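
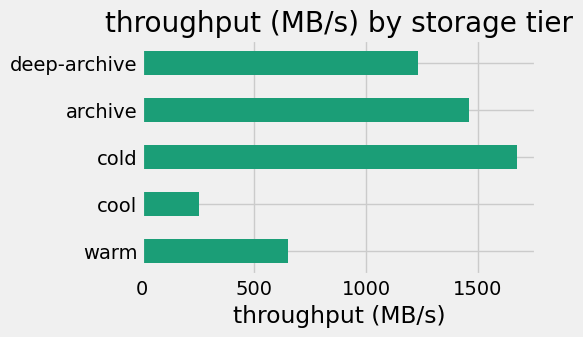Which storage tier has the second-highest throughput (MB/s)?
Top 3: cold ≈ 1600, archive ≈ 1400, deep-archive ≈ 1200.

archive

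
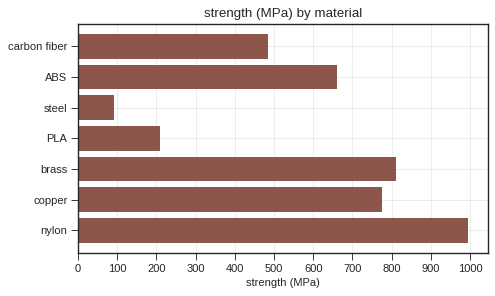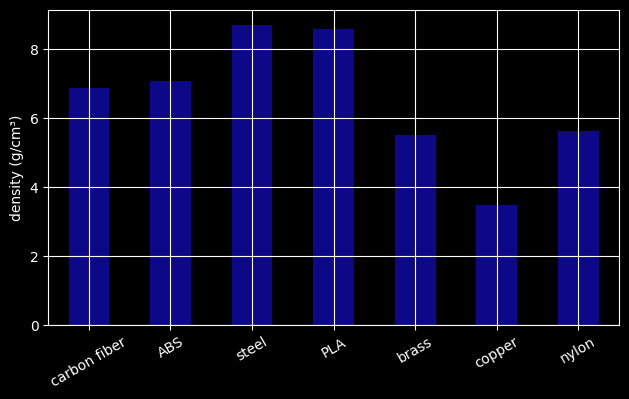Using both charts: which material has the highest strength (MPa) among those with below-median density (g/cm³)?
Chart 2 median density (g/cm³) ≈ 7; below-median materials: brass, copper, nylon. Among those, nylon has the highest strength (MPa) (≈ 1000).

nylon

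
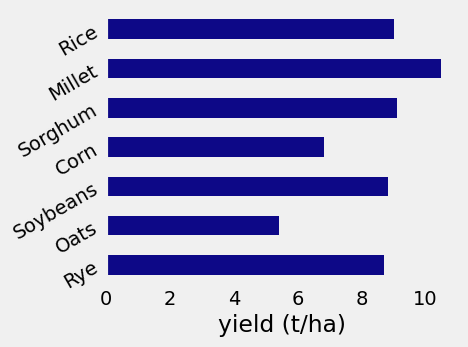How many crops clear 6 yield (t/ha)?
6

Above 6: Rye, Soybeans, Corn, Sorghum, Millet, Rice.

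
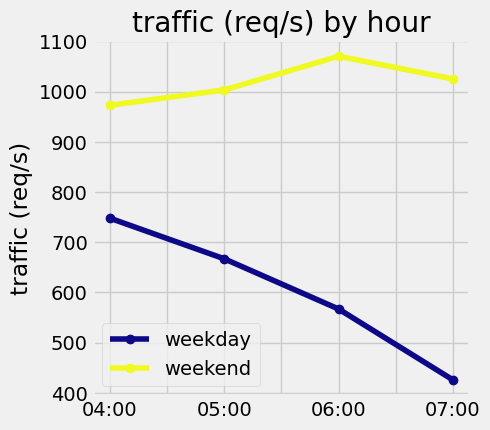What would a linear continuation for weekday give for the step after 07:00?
Last three: 700, 600, 400 → slope ≈ -150/step → next ≈ 250.

≈ 250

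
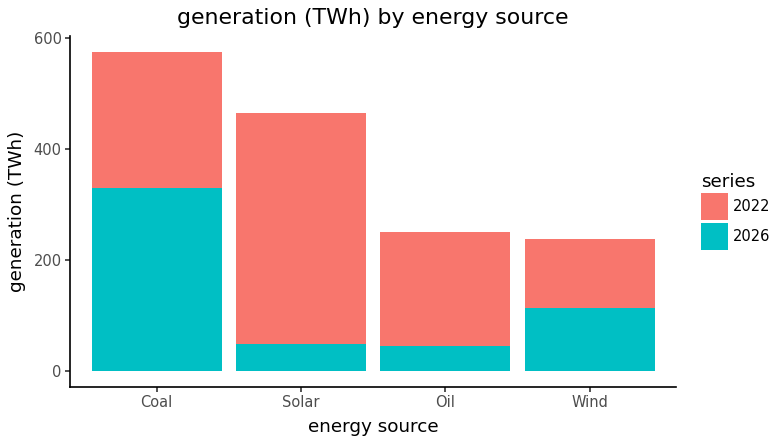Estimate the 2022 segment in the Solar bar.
2022 top ≈ 450, bottom ≈ 50; segment ≈ 400.

≈ 400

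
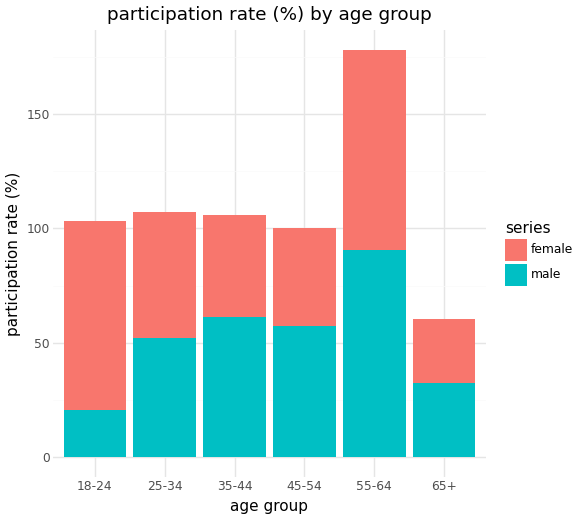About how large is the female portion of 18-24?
≈ 80

female top ≈ 100, bottom ≈ 20; segment ≈ 80.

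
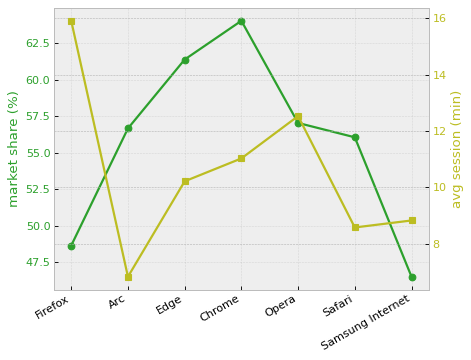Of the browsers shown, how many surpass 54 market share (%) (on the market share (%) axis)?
Above 54: Arc, Edge, Chrome, Opera, Safari.

5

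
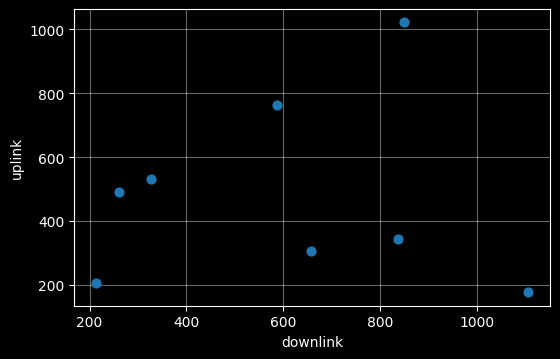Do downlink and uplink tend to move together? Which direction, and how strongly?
no clear correlation

Points are roughly uncorrelated; weak (|r| ≈ 0.0).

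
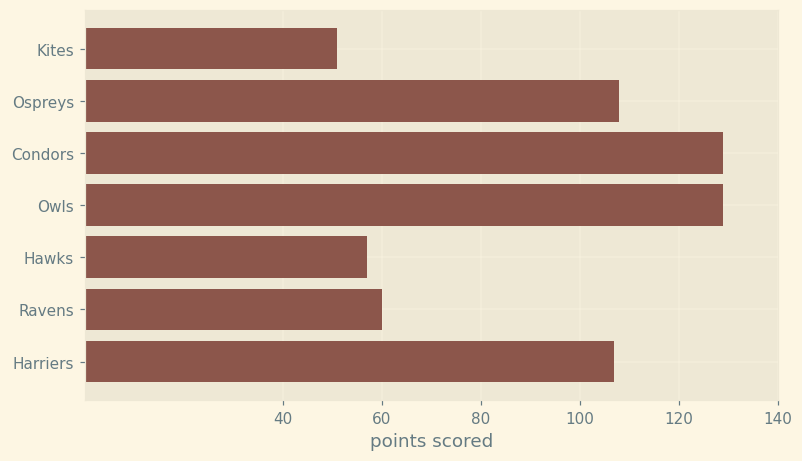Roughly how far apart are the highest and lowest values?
Max Condors ≈ 120, min Kites ≈ 60; range ≈ 60.

≈ 60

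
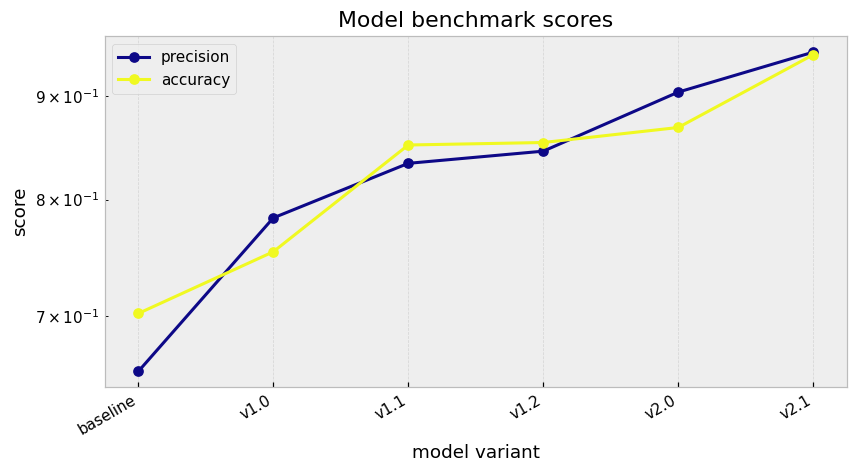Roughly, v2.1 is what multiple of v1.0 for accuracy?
v2.1 ≈ 0.95, v1.0 ≈ 0.75; 0.95/0.75 ≈ 1.27.

≈ 1.27×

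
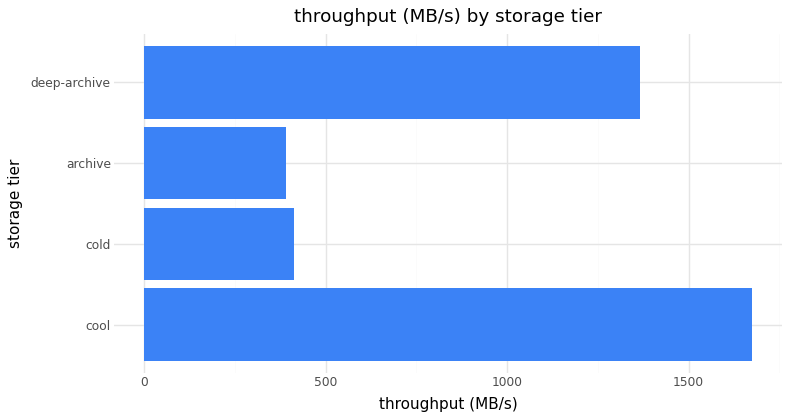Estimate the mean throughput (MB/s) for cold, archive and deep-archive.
(400 + 400 + 1400) / 3 ≈ 733.

≈ 733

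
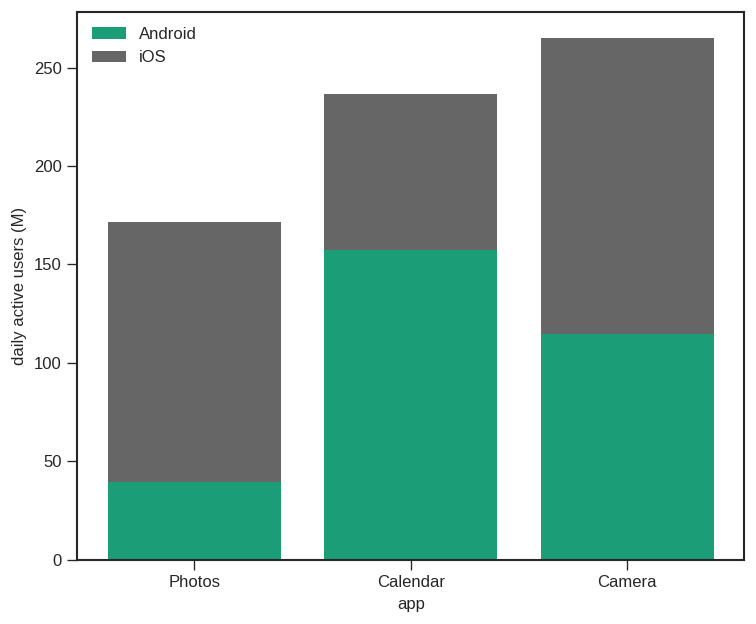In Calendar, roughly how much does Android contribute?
≈ 150

Android top ≈ 150, bottom ≈ 0; segment ≈ 150.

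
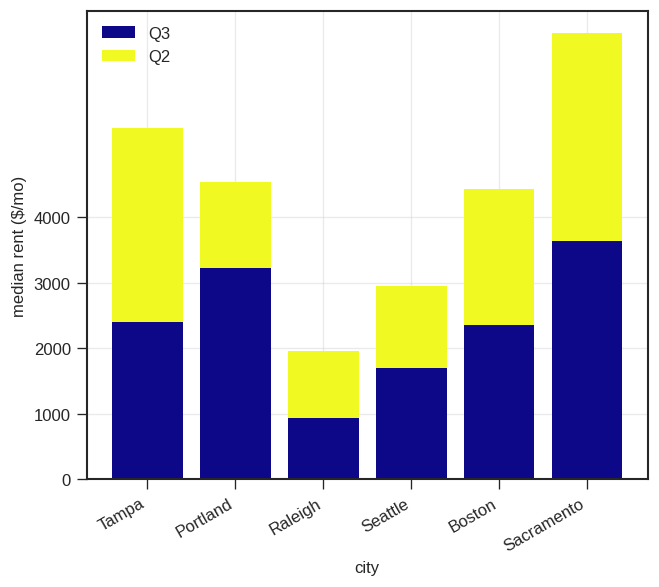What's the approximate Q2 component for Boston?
≈ 2000

Q2 top ≈ 4000, bottom ≈ 2000; segment ≈ 2000.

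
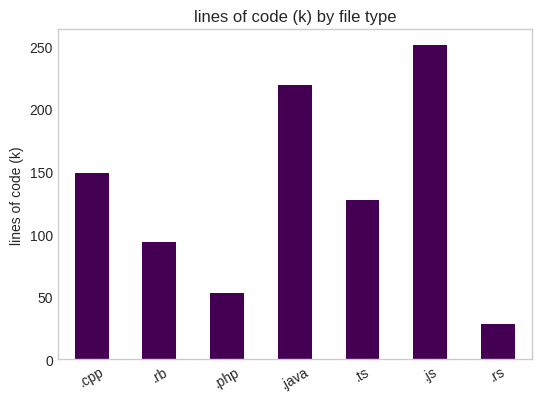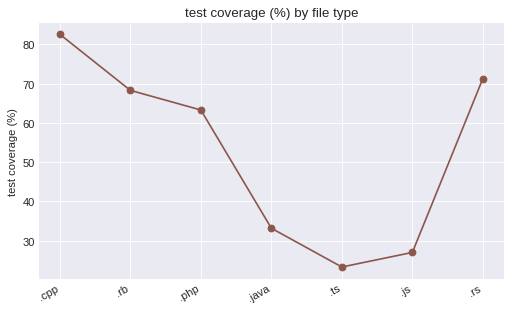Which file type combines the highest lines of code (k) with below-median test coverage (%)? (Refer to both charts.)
.js

Chart 2 median test coverage (%) ≈ 60; below-median file types: .java, .ts, .js. Among those, .js has the highest lines of code (k) (≈ 250).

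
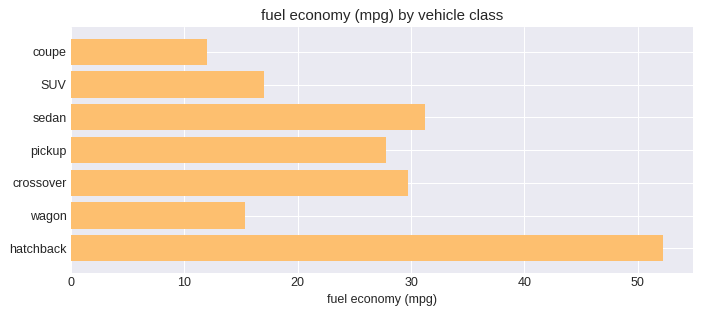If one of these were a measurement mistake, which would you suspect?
hatchback ≈ 50; the rest sit between ≈ 10 and ≈ 30.

hatchback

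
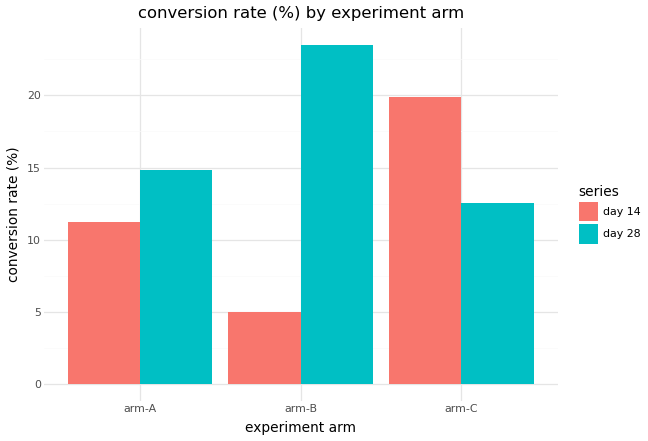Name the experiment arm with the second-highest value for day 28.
Top 3 for day 28: arm-B ≈ 24, arm-A ≈ 14, arm-C ≈ 12.

arm-A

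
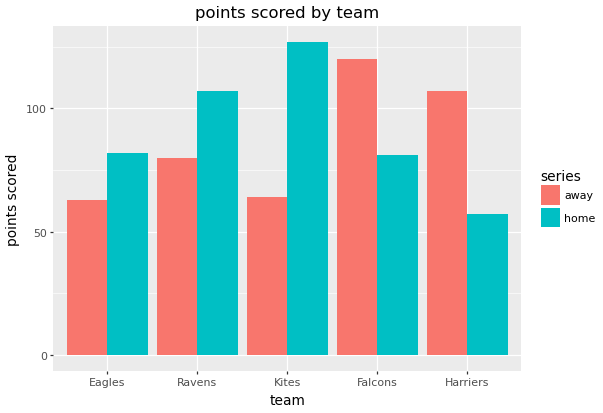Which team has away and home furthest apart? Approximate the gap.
Kites, ≈ 60

Kites: away ≈ 60, home ≈ 120 → gap ≈ 60. Next-largest (Harriers) is only ≈ 40.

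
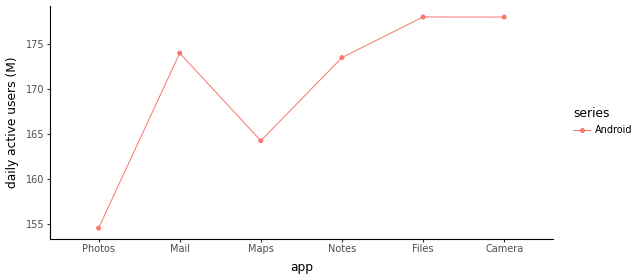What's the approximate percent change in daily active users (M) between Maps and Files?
Maps ≈ 164, Files ≈ 178; (178 − 164) / 164 ≈ +8.5%.

≈ +8.5%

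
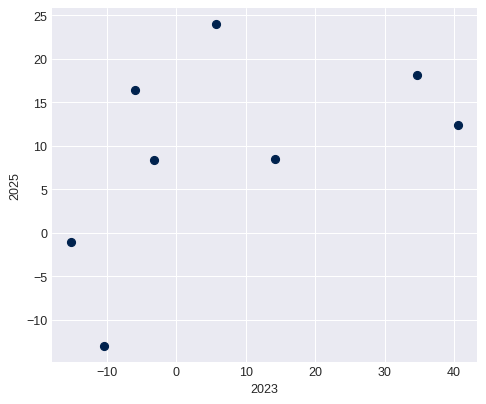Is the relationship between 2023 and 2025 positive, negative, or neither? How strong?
Points are positively correlated; moderate (|r| ≈ 0.5).

positive, moderate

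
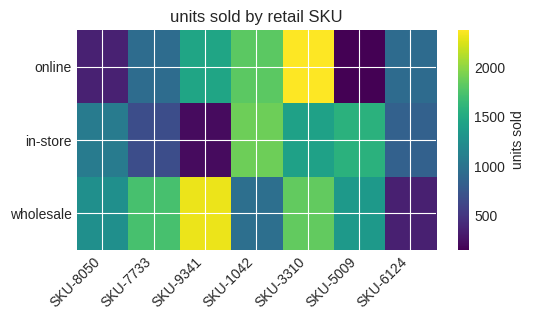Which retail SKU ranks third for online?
Top 4 for online: SKU-3310 ≈ 2400, SKU-1042 ≈ 1800, SKU-9341 ≈ 1400, SKU-7733 ≈ 1000.

SKU-9341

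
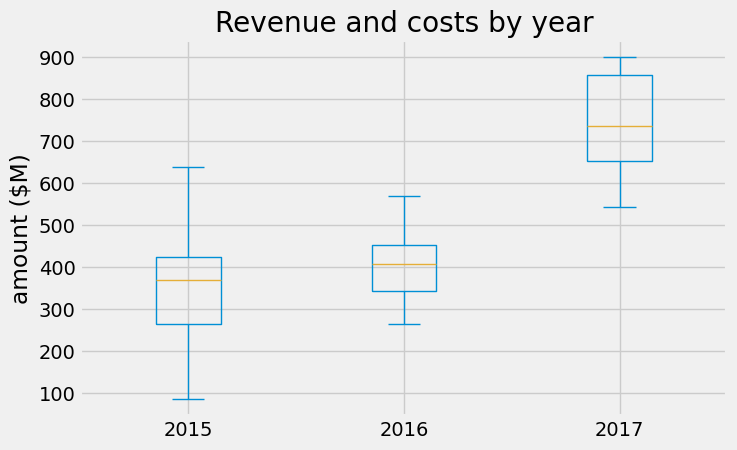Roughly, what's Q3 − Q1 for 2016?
Q3 ≈ 450, Q1 ≈ 350; IQR ≈ 100.

≈ 100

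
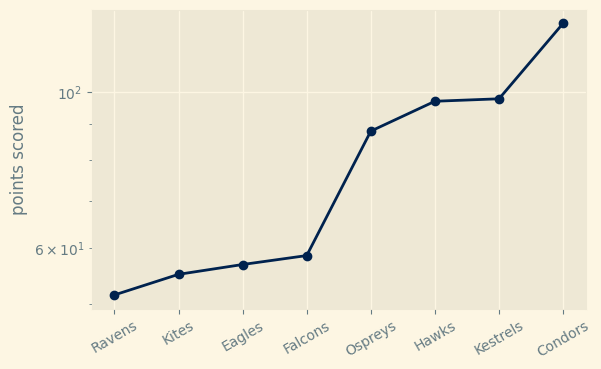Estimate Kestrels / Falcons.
Kestrels ≈ 100, Falcons ≈ 60; 100/60 ≈ 1.67.

≈ 1.67×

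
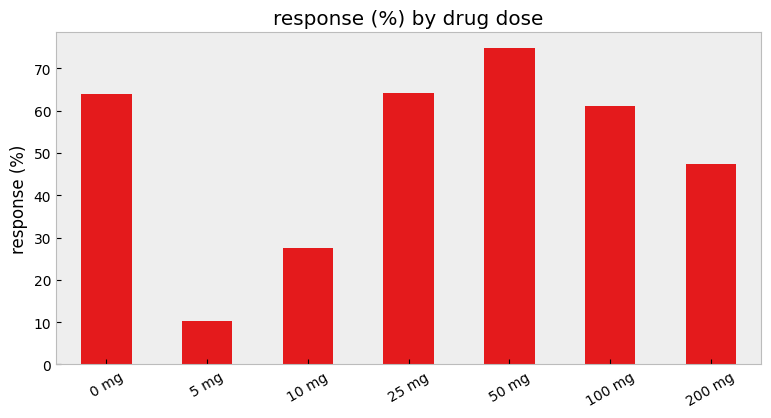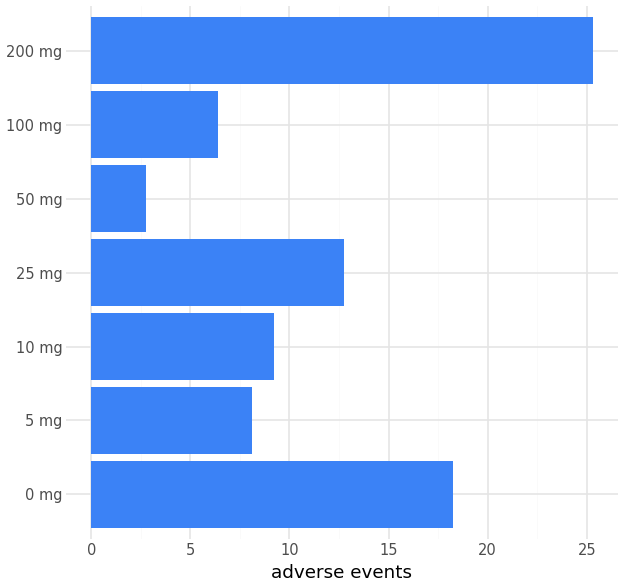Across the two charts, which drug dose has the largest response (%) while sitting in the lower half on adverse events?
Chart 2 median adverse events ≈ 10; below-median drug doses: 5 mg, 50 mg, 100 mg. Among those, 50 mg has the highest response (%) (≈ 70).

50 mg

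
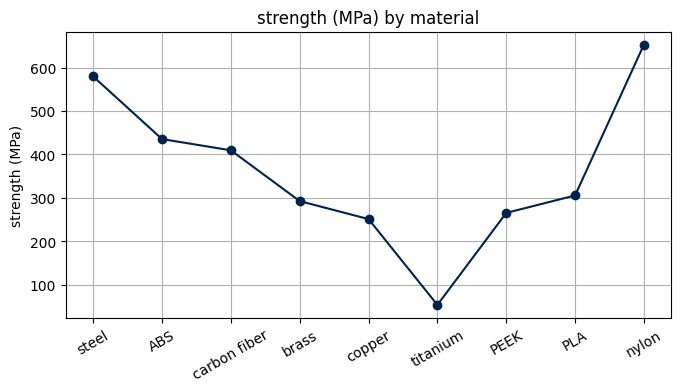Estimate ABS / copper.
ABS ≈ 450, copper ≈ 250; 450/250 ≈ 1.8.

≈ 1.8×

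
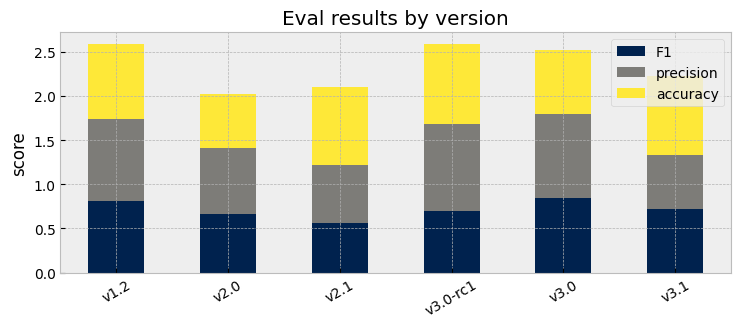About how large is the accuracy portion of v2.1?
accuracy top ≈ 2.0, bottom ≈ 1.0; segment ≈ 1.0.

≈ 1.0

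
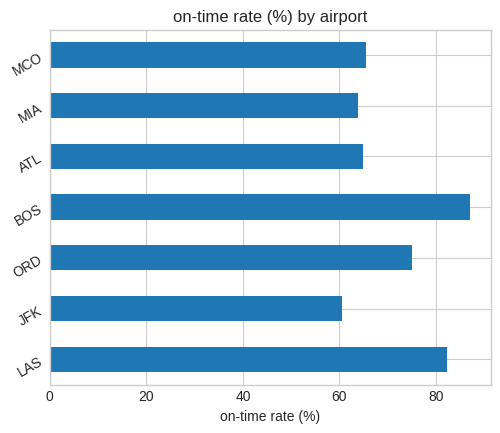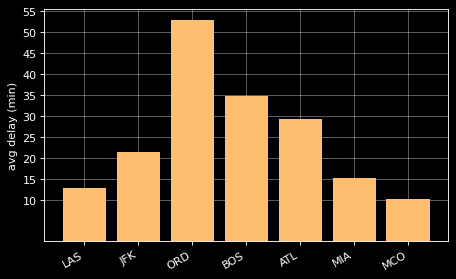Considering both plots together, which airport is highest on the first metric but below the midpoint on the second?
LAS

Chart 2 median avg delay (min) ≈ 20; below-median airports: LAS, MIA, MCO. Among those, LAS has the highest on-time rate (%) (≈ 80).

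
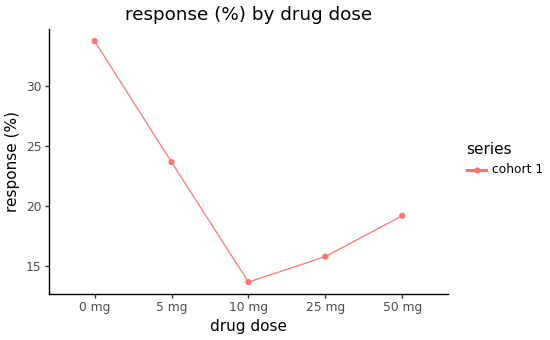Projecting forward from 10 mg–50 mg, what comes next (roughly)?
≈ 23

Last three: 14, 16, 20 → slope ≈ 3/step → next ≈ 23.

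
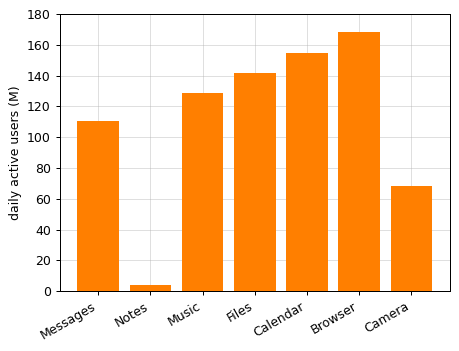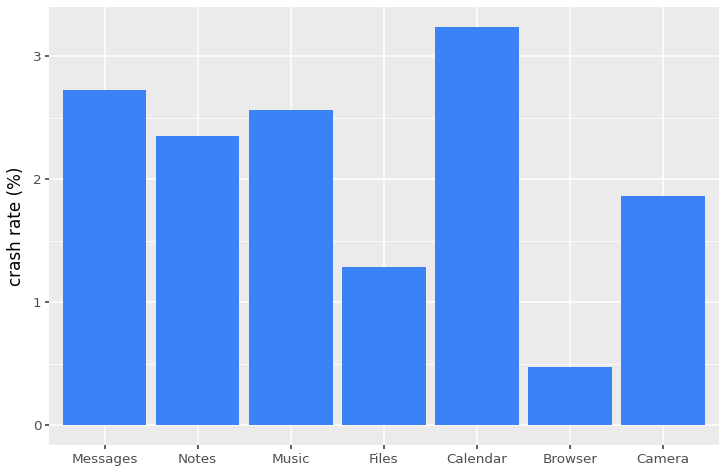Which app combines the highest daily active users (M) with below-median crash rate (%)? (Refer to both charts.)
Chart 2 median crash rate (%) ≈ 2.5; below-median apps: Files, Browser, Camera. Among those, Browser has the highest daily active users (M) (≈ 160).

Browser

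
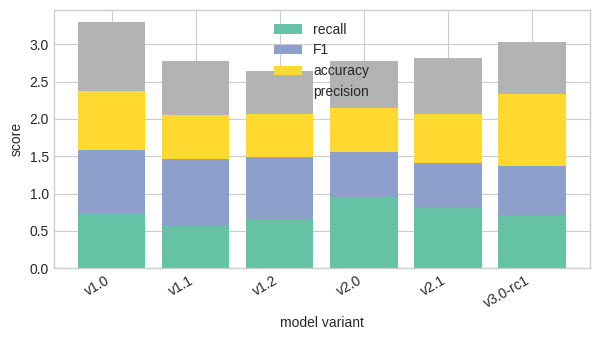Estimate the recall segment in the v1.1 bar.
≈ 0.5

recall top ≈ 0.5, bottom ≈ 0.0; segment ≈ 0.5.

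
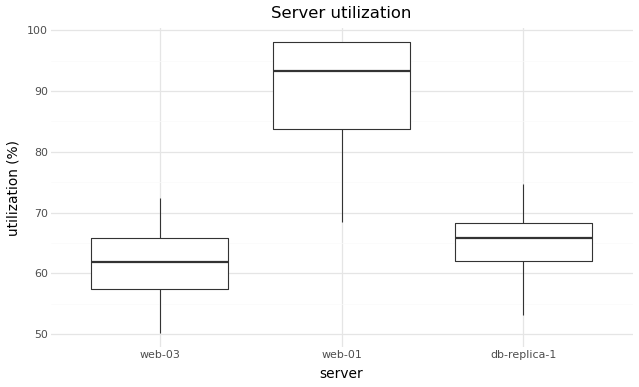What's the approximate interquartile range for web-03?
≈ 10

Q3 ≈ 65, Q1 ≈ 55; IQR ≈ 10.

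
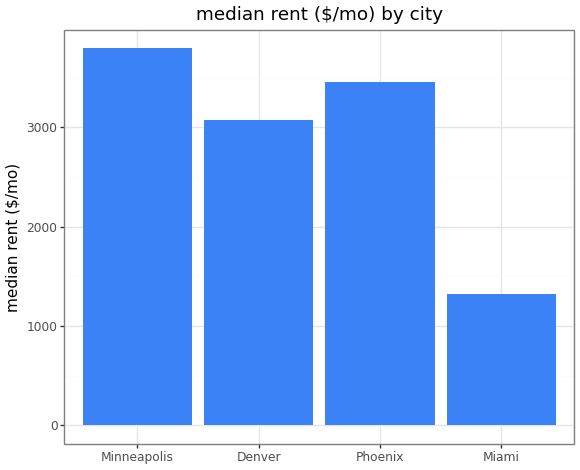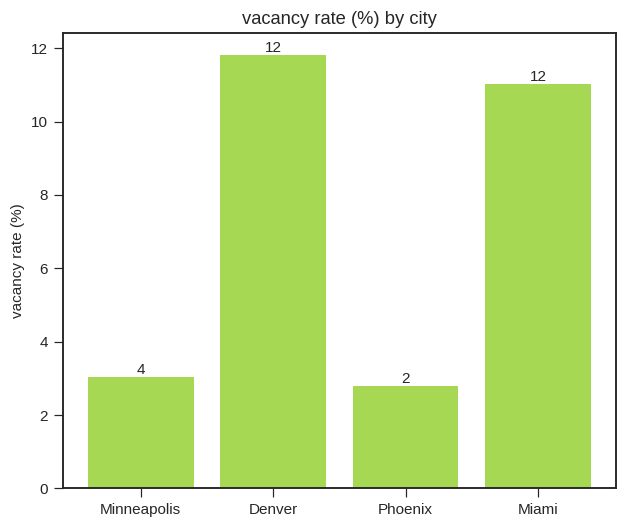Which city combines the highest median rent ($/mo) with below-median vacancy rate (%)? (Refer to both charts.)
Chart 2 median vacancy rate (%) ≈ 8; below-median cities: Minneapolis, Phoenix. Among those, Minneapolis has the highest median rent ($/mo) (≈ 4000).

Minneapolis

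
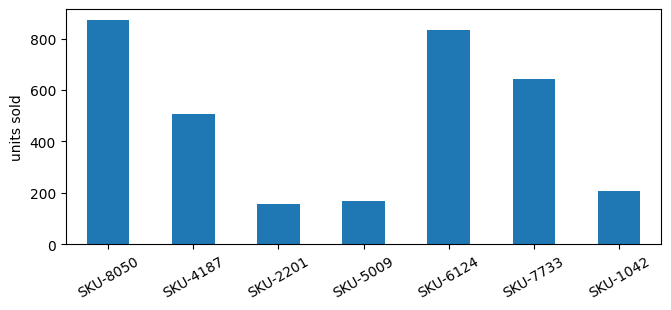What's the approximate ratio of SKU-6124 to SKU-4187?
≈ 1.6×

SKU-6124 ≈ 800, SKU-4187 ≈ 500; 800/500 ≈ 1.6.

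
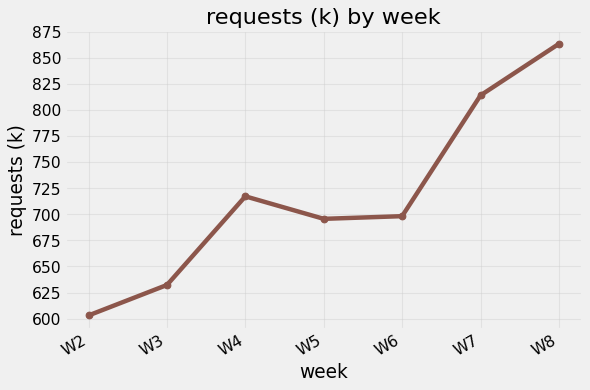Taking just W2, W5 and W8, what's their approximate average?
≈ 725

(600 + 700 + 875) / 3 ≈ 725.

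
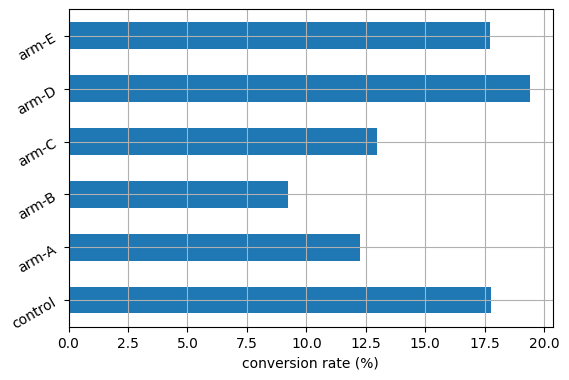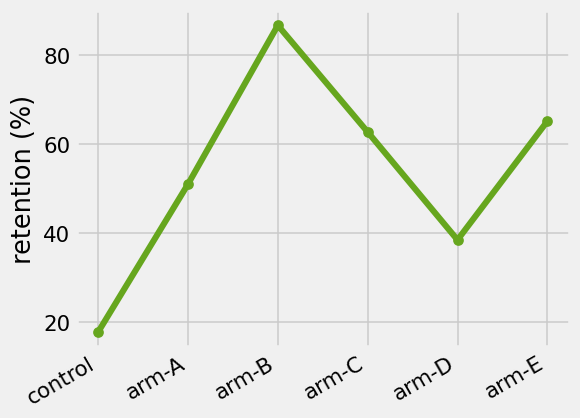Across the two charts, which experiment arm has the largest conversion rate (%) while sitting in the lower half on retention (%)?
arm-D

Chart 2 median retention (%) ≈ 60; below-median experiment arms: control, arm-A, arm-D. Among those, arm-D has the highest conversion rate (%) (≈ 20).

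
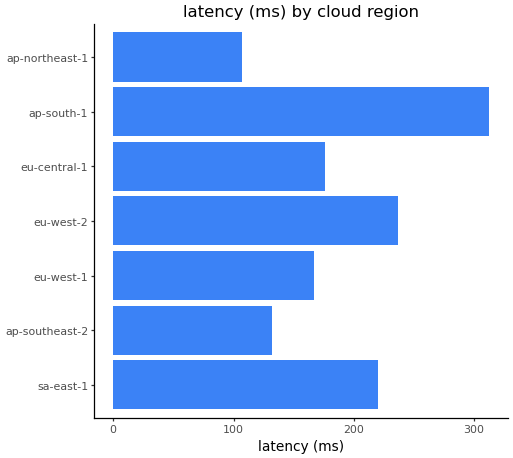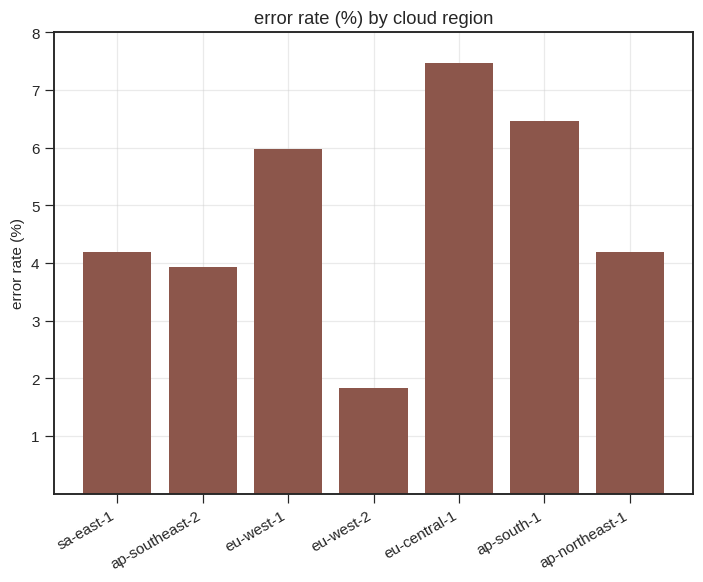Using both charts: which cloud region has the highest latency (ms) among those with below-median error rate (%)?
eu-west-2

Chart 2 median error rate (%) ≈ 4; below-median cloud regions: sa-east-1, ap-southeast-2, eu-west-2. Among those, eu-west-2 has the highest latency (ms) (≈ 250).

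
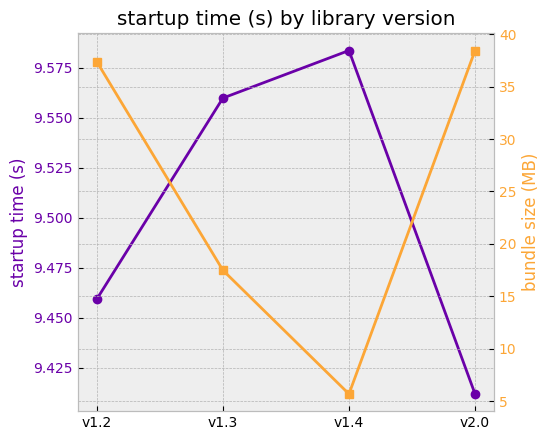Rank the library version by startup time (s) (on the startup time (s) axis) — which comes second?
Top 3 (on the startup time (s) axis): v1.4 ≈ 9.58, v1.3 ≈ 9.56, v1.2 ≈ 9.46.

v1.3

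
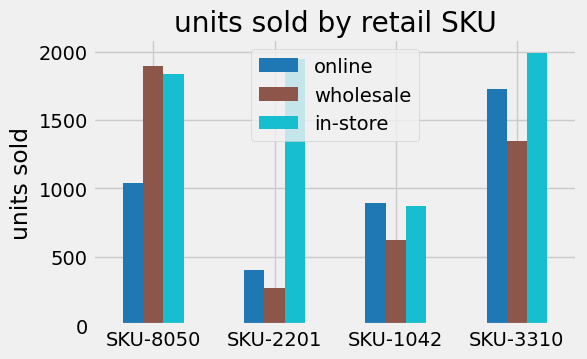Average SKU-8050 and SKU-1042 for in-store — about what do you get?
≈ 1300

(1800 + 800) / 2 ≈ 1300.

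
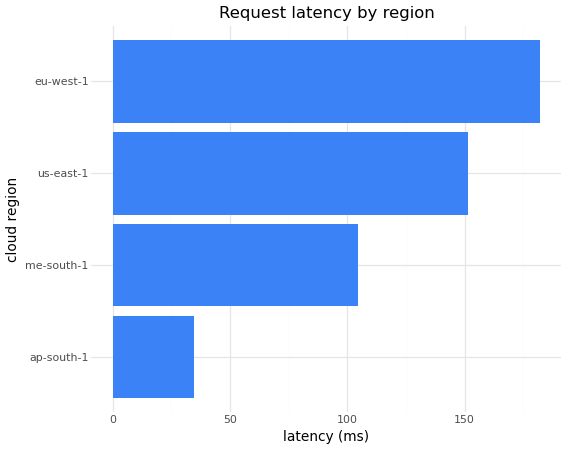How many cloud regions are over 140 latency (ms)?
Above 140: us-east-1, eu-west-1.

2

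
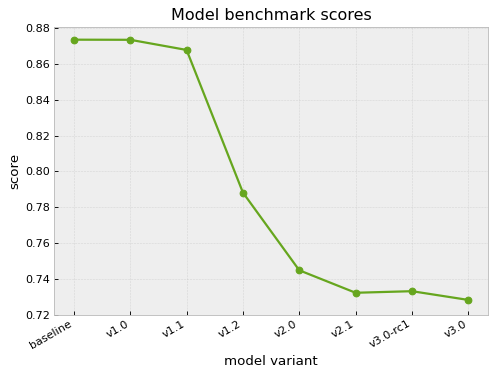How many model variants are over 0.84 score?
Above 0.84: baseline, v1.0, v1.1.

3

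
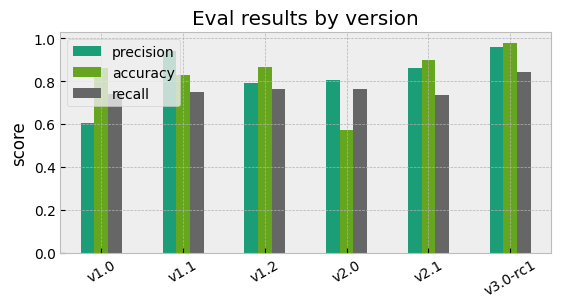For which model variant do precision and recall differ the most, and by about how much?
v1.1, ≈ 0.2

v1.1: precision ≈ 0.9, recall ≈ 0.7 → gap ≈ 0.2. Next-largest (v1.0) is only ≈ 0.1.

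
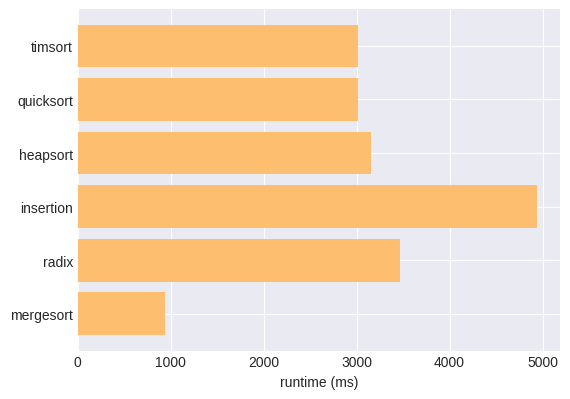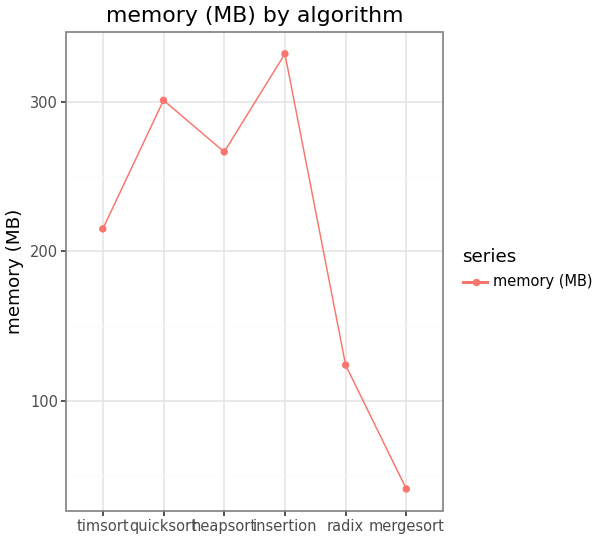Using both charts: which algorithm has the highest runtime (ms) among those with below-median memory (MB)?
radix

Chart 2 median memory (MB) ≈ 250; below-median algorithms: timsort, radix, mergesort. Among those, radix has the highest runtime (ms) (≈ 3500).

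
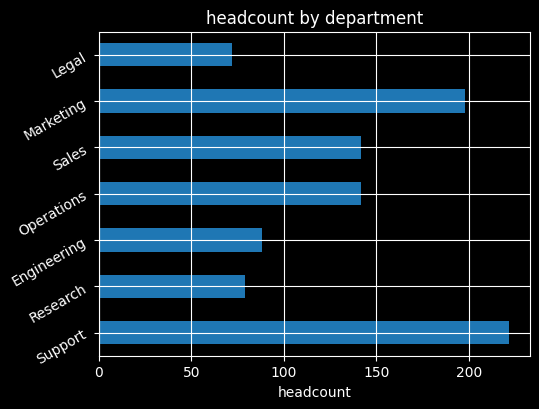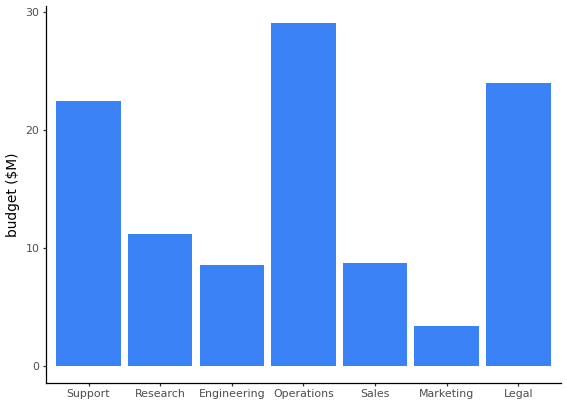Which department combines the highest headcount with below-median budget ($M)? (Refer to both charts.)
Chart 2 median budget ($M) ≈ 10; below-median departments: Engineering, Sales, Marketing. Among those, Marketing has the highest headcount (≈ 200).

Marketing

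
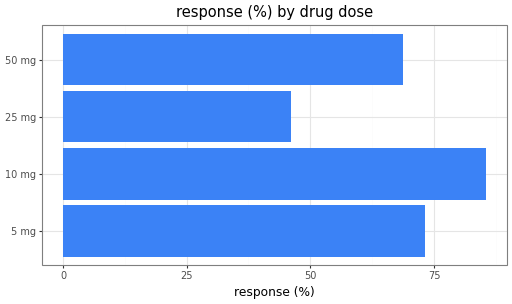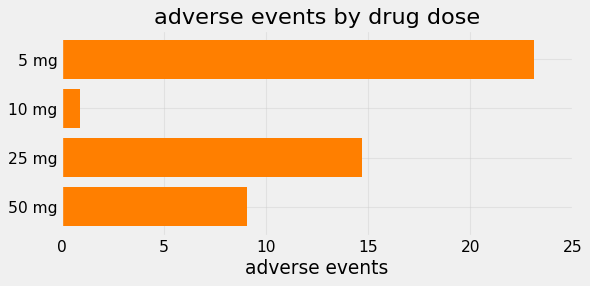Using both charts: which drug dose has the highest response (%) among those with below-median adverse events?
10 mg

Chart 2 median adverse events ≈ 10; below-median drug doses: 10 mg, 50 mg. Among those, 10 mg has the highest response (%) (≈ 90).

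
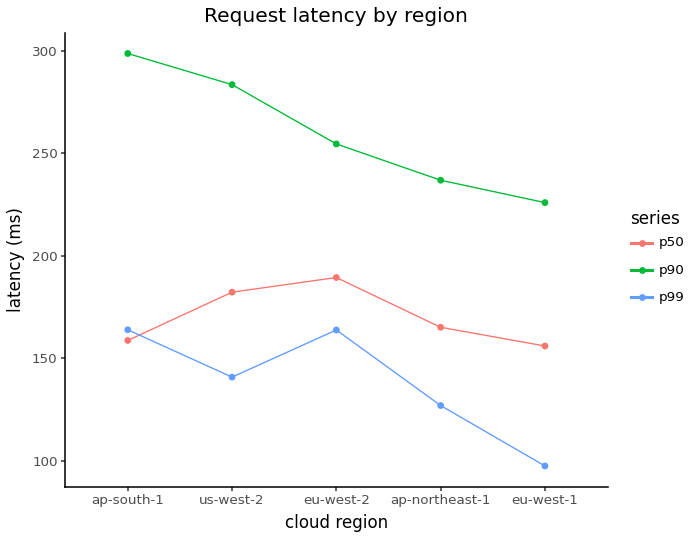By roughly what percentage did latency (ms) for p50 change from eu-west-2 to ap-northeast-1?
eu-west-2 ≈ 180, ap-northeast-1 ≈ 160; (160 − 180) / 180 ≈ -11.1%.

≈ -11.1%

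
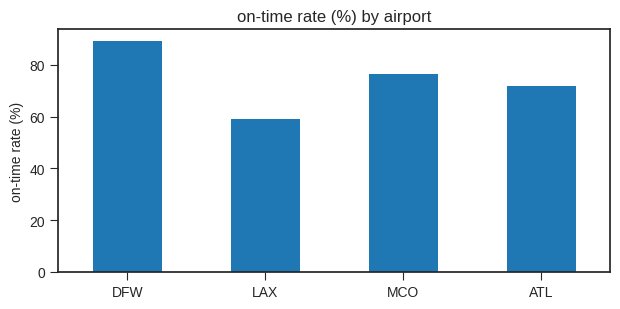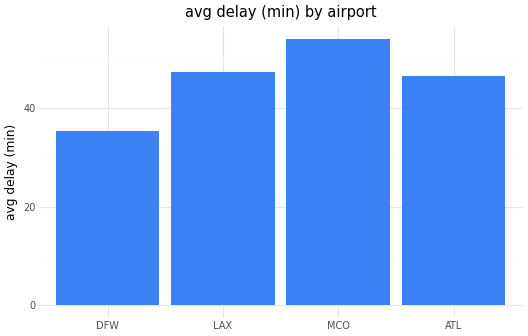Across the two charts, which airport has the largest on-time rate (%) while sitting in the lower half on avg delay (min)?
Chart 2 median avg delay (min) ≈ 45; below-median airports: DFW, ATL. Among those, DFW has the highest on-time rate (%) (≈ 90).

DFW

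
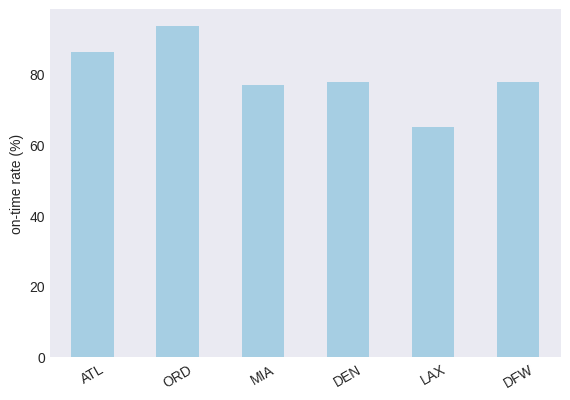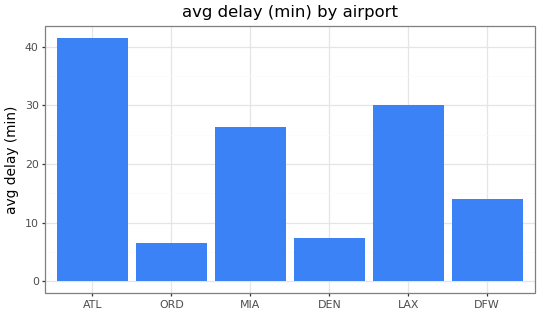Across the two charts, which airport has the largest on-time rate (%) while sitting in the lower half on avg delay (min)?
Chart 2 median avg delay (min) ≈ 20; below-median airports: ORD, DEN, DFW. Among those, ORD has the highest on-time rate (%) (≈ 90).

ORD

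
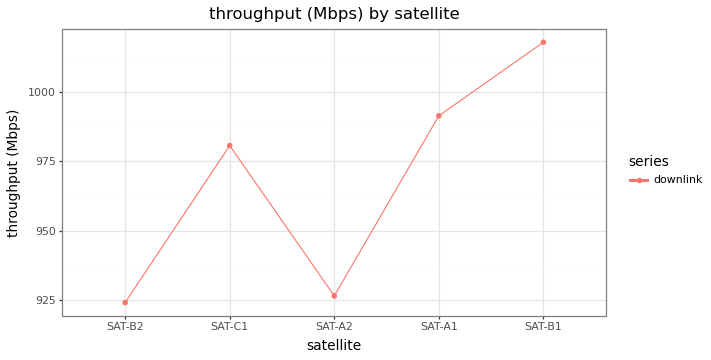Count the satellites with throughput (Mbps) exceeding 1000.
1

Above 1000: SAT-B1.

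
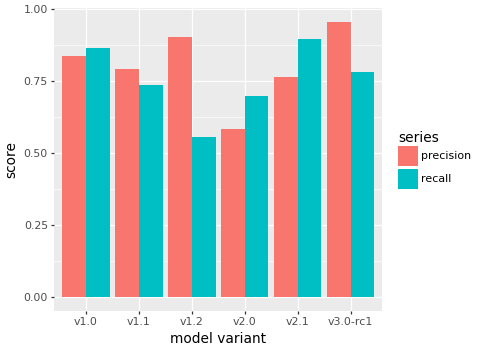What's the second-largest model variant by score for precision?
Top 3 for precision: v3.0-rc1 ≈ 1.0, v1.2 ≈ 0.9, v1.0 ≈ 0.8.

v1.2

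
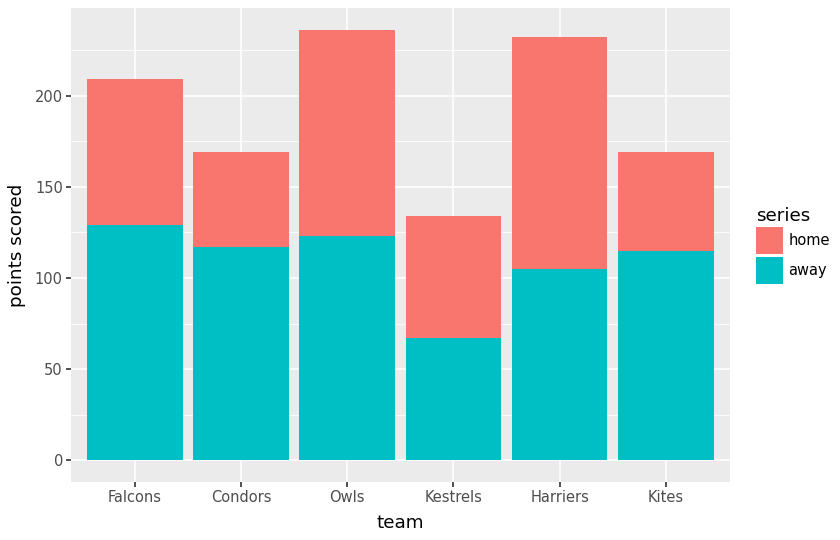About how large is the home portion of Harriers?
≈ 140

home top ≈ 240, bottom ≈ 100; segment ≈ 140.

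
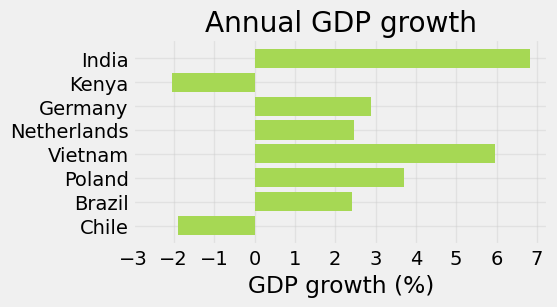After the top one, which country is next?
Top 3: India ≈ 7, Vietnam ≈ 6, Poland ≈ 4.

Vietnam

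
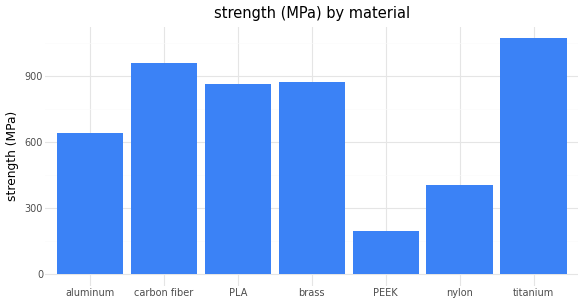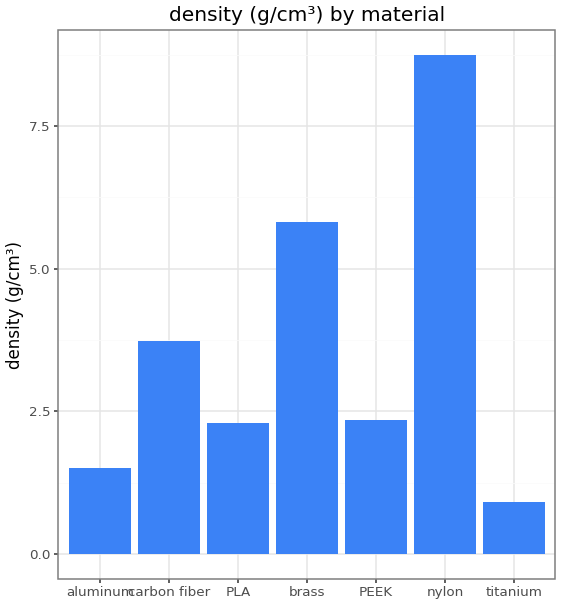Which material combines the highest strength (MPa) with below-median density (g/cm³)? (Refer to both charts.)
titanium

Chart 2 median density (g/cm³) ≈ 2; below-median materials: aluminum, PLA, titanium. Among those, titanium has the highest strength (MPa) (≈ 1100).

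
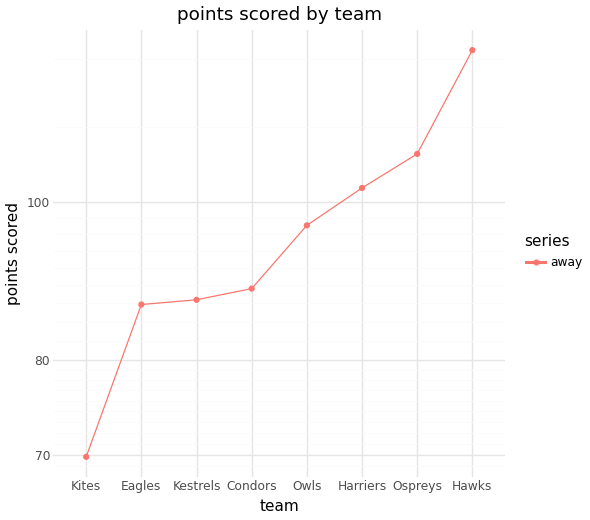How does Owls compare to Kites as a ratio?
≈ 1.36×

Owls ≈ 95, Kites ≈ 70; 95/70 ≈ 1.36.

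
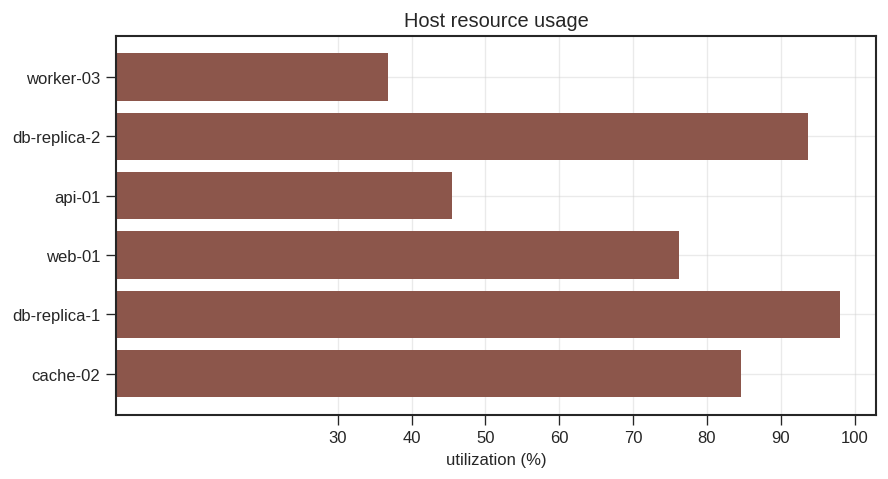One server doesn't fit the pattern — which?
worker-03

worker-03 ≈ 40; the rest sit between ≈ 50 and ≈ 100.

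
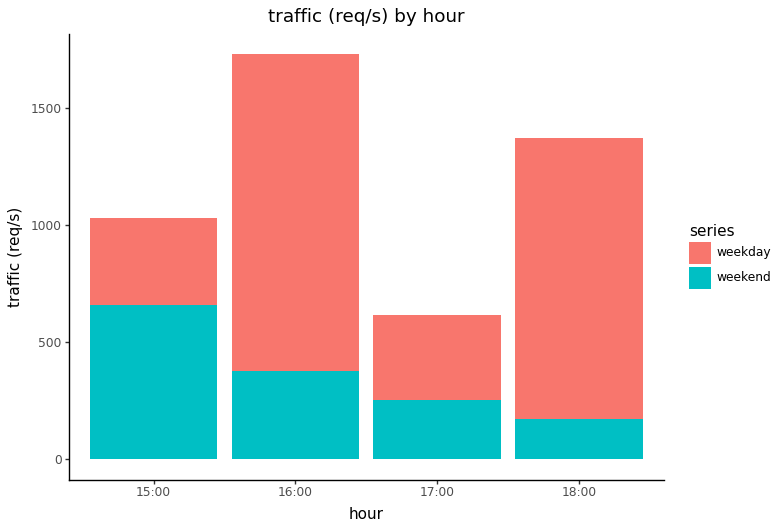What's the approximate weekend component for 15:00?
weekend top ≈ 600, bottom ≈ 0; segment ≈ 600.

≈ 600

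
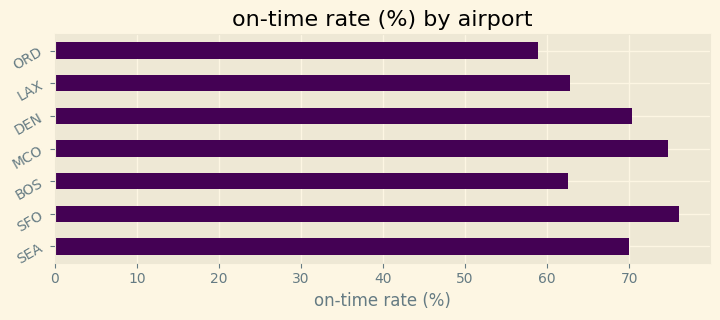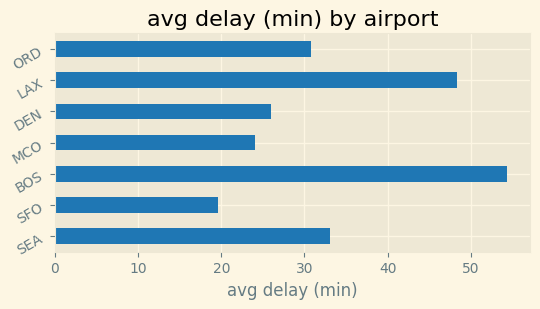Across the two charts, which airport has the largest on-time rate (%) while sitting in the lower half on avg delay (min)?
SFO

Chart 2 median avg delay (min) ≈ 30; below-median airports: SFO, MCO, DEN. Among those, SFO has the highest on-time rate (%) (≈ 80).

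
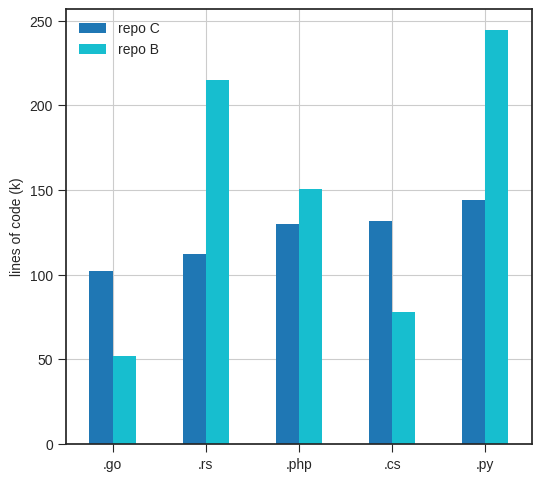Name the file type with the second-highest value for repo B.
.rs

Top 3 for repo B: .py ≈ 250, .rs ≈ 225, .php ≈ 150.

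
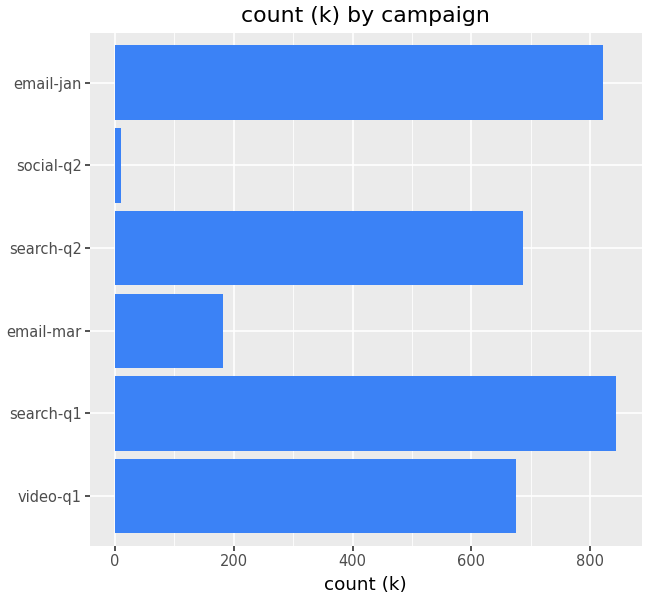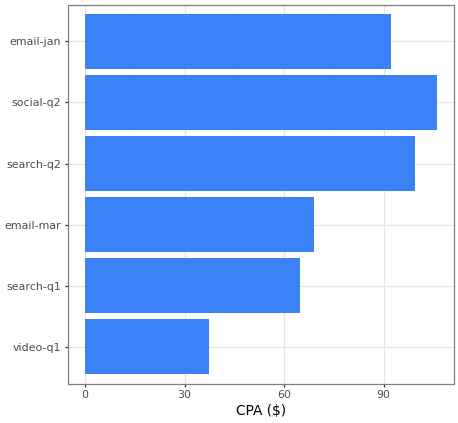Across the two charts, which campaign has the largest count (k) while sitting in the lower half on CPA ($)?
Chart 2 median CPA ($) ≈ 80; below-median campaigns: video-q1, search-q1, email-mar. Among those, search-q1 has the highest count (k) (≈ 800).

search-q1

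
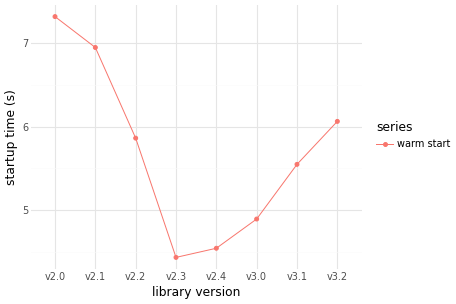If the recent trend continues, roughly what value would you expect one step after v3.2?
Last three: 5.0, 5.5, 6.0 → slope ≈ 0.5/step → next ≈ 6.5.

≈ 6.5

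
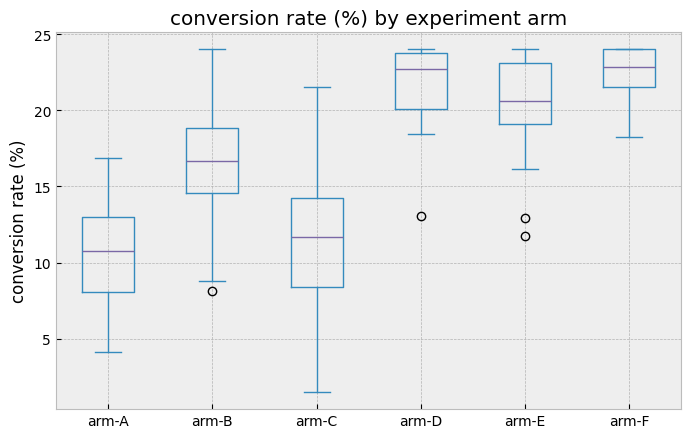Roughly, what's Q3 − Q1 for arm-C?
Q3 ≈ 14, Q1 ≈ 8; IQR ≈ 6.

≈ 6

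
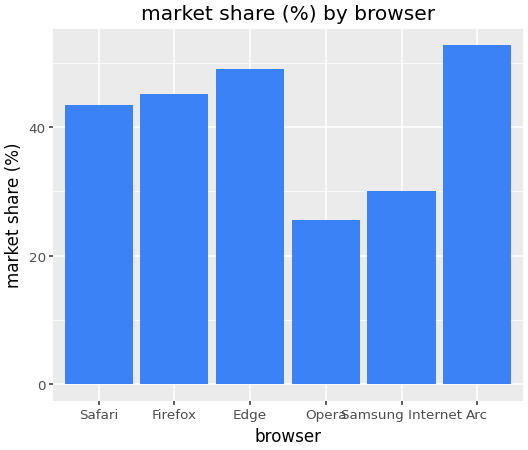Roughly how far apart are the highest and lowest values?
≈ 30

Max Arc ≈ 55, min Opera ≈ 25; range ≈ 30.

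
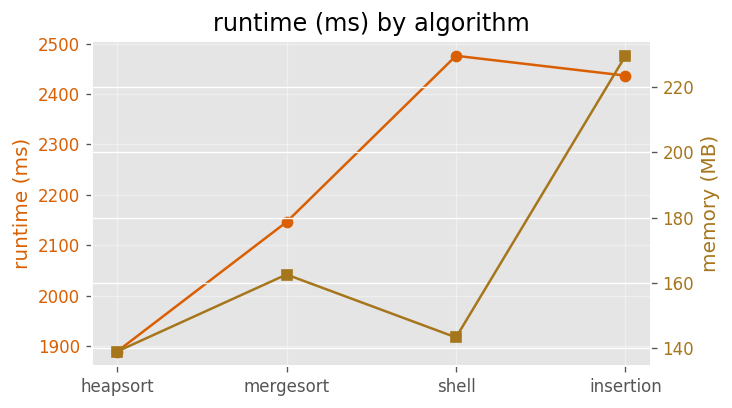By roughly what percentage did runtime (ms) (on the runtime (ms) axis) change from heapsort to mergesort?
heapsort ≈ 1900, mergesort ≈ 2150; (2150 − 1900) / 1900 ≈ +13.2%.

≈ +13.2%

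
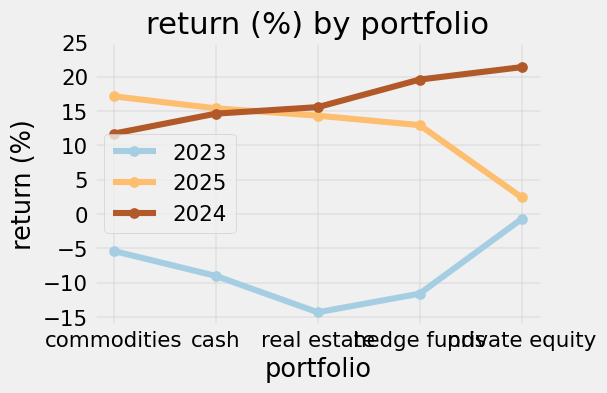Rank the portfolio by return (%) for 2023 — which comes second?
Top 3 for 2023: private equity ≈ 0, commodities ≈ -5, cash ≈ -10.

commodities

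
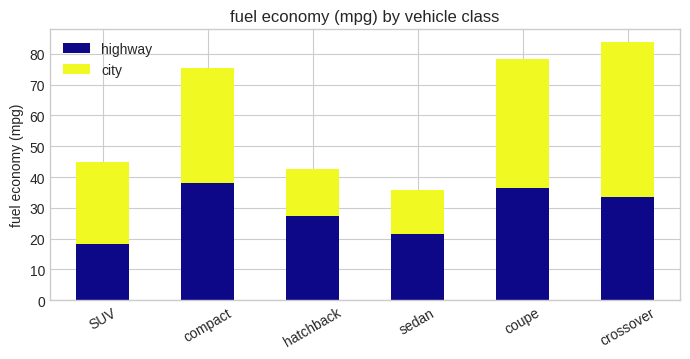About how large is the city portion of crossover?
≈ 50

city top ≈ 80, bottom ≈ 30; segment ≈ 50.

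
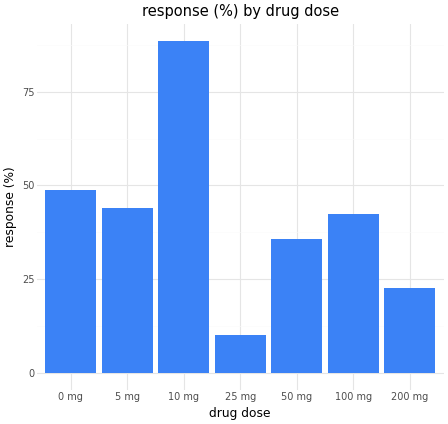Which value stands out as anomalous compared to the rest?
10 mg ≈ 90; the rest sit between ≈ 10 and ≈ 50.

10 mg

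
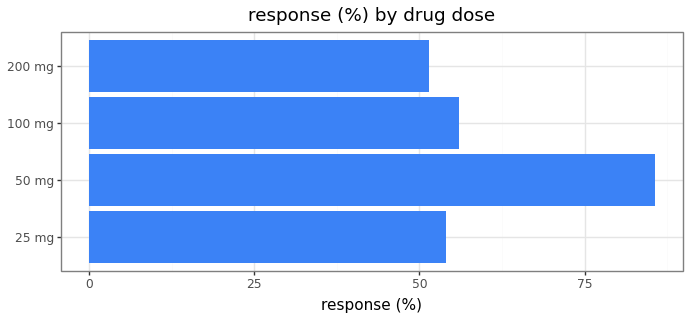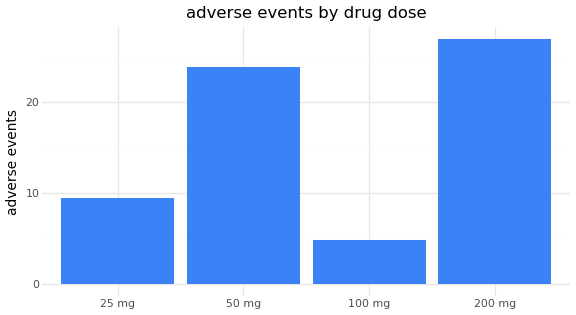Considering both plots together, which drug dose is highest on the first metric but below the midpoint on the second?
100 mg

Chart 2 median adverse events ≈ 15; below-median drug doses: 25 mg, 100 mg. Among those, 100 mg has the highest response (%) (≈ 60).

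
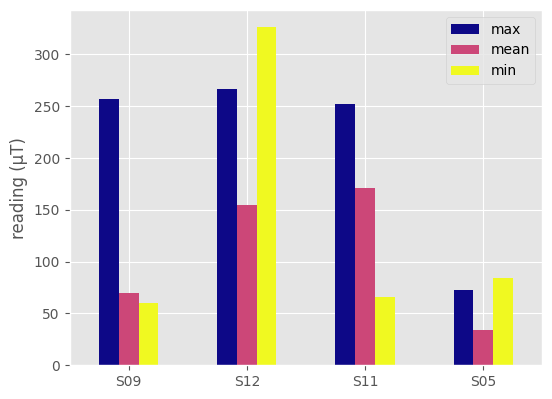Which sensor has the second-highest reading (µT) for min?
Top 3 for min: S12 ≈ 350, S05 ≈ 100, S11 ≈ 50.

S05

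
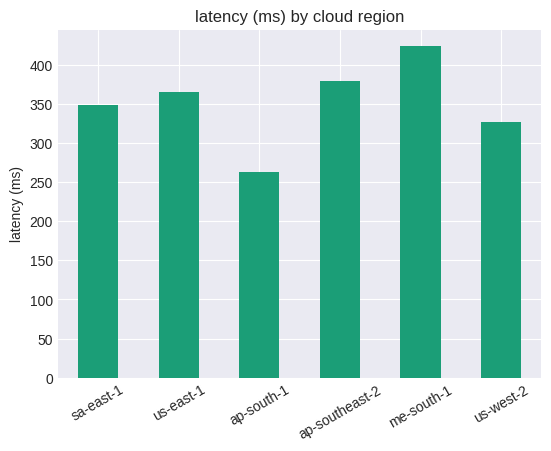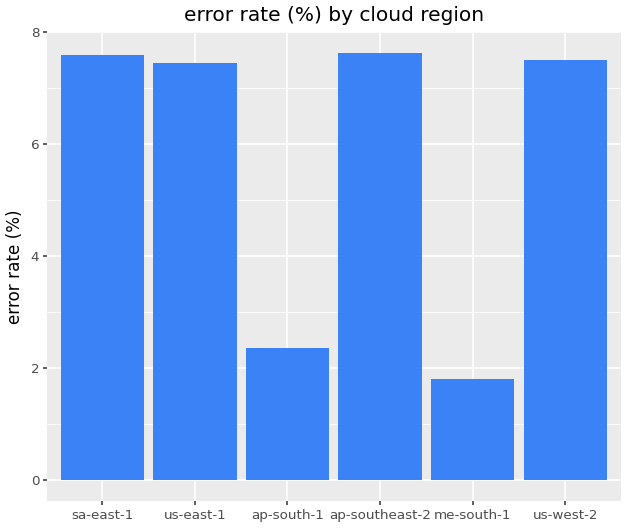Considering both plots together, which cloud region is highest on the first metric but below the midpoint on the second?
me-south-1

Chart 2 median error rate (%) ≈ 7; below-median cloud regions: us-east-1, ap-south-1, me-south-1. Among those, me-south-1 has the highest latency (ms) (≈ 400).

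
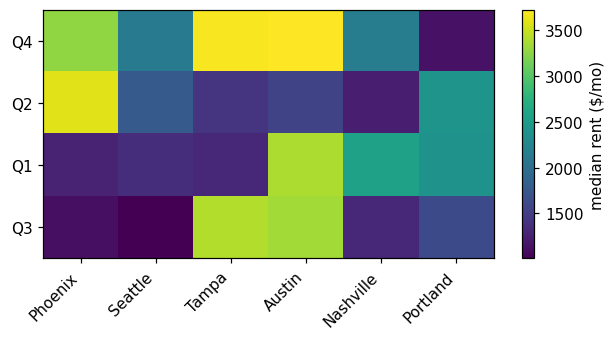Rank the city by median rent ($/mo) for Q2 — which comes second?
Top 3 for Q2: Phoenix ≈ 3500, Portland ≈ 2500, Seattle ≈ 2000.

Portland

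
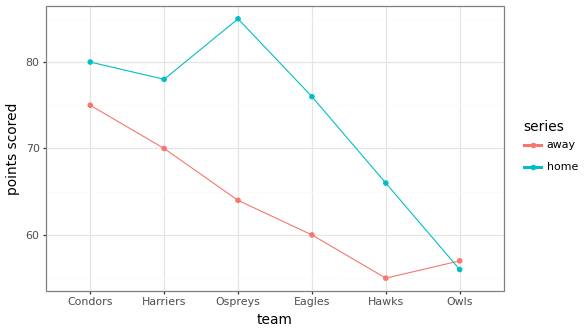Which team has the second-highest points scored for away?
Harriers

Top 3 for away: Condors ≈ 75, Harriers ≈ 70, Ospreys ≈ 65.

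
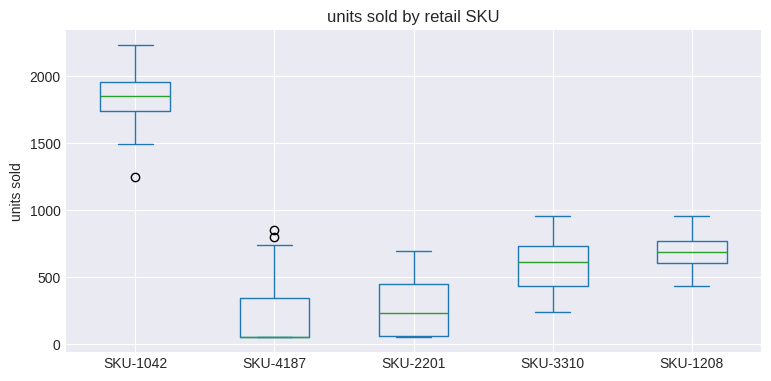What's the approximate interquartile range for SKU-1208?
≈ 200

Q3 ≈ 800, Q1 ≈ 600; IQR ≈ 200.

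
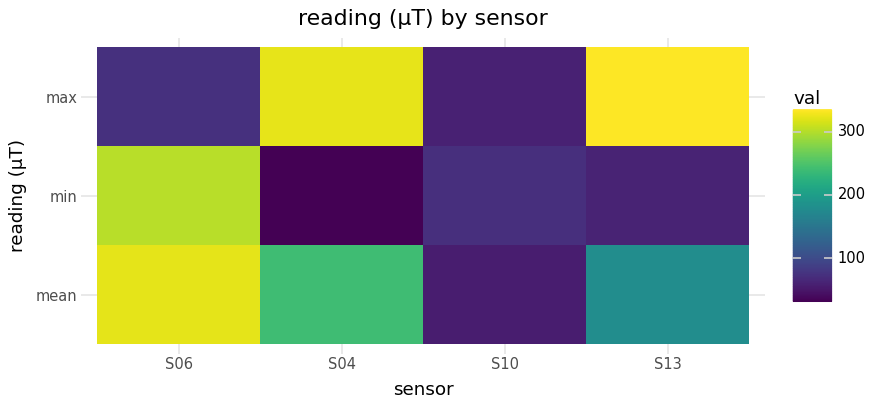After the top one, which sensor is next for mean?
S04

Top 3 for mean: S06 ≈ 300, S04 ≈ 250, S13 ≈ 200.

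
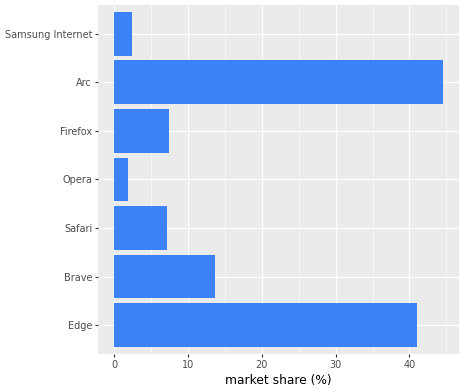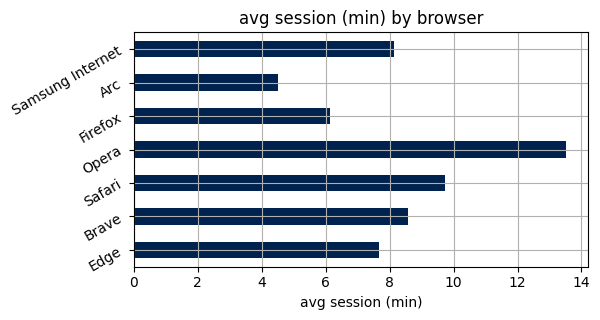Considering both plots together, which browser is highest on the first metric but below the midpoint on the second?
Arc

Chart 2 median avg session (min) ≈ 8; below-median browsers: Edge, Firefox, Arc. Among those, Arc has the highest market share (%) (≈ 45).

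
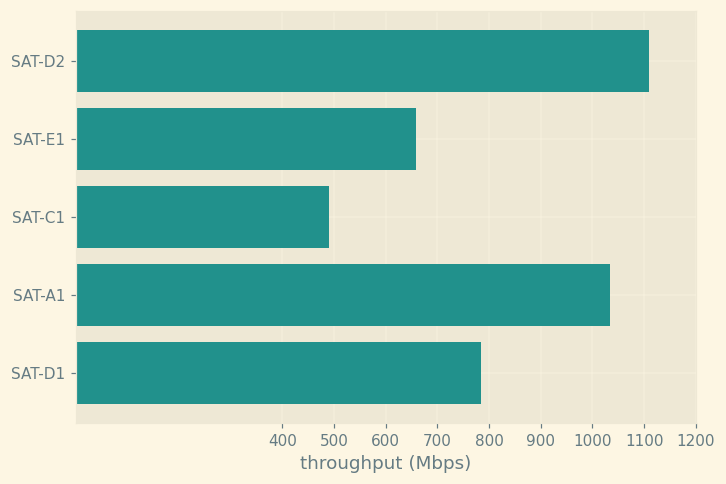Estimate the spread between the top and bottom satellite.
Max SAT-D2 ≈ 1100, min SAT-C1 ≈ 500; range ≈ 600.

≈ 600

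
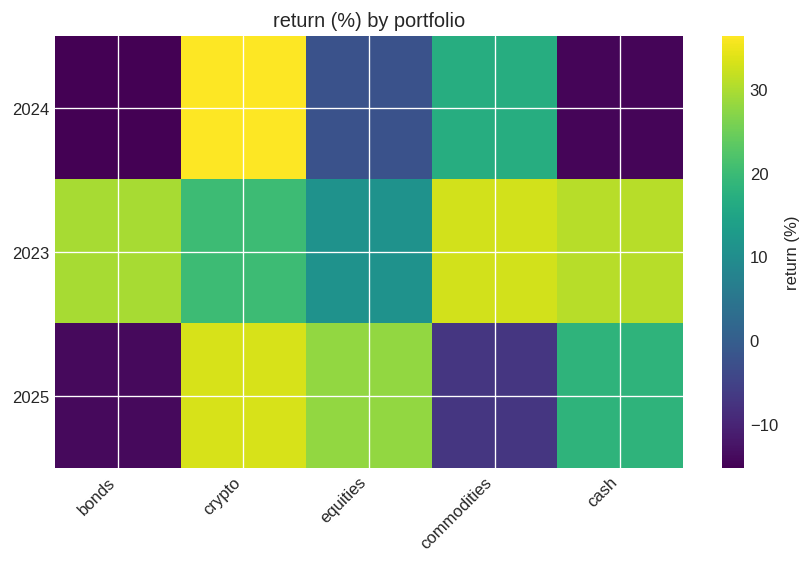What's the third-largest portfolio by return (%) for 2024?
equities

Top 4 for 2024: crypto ≈ 35, commodities ≈ 15, equities ≈ 0, cash ≈ -15.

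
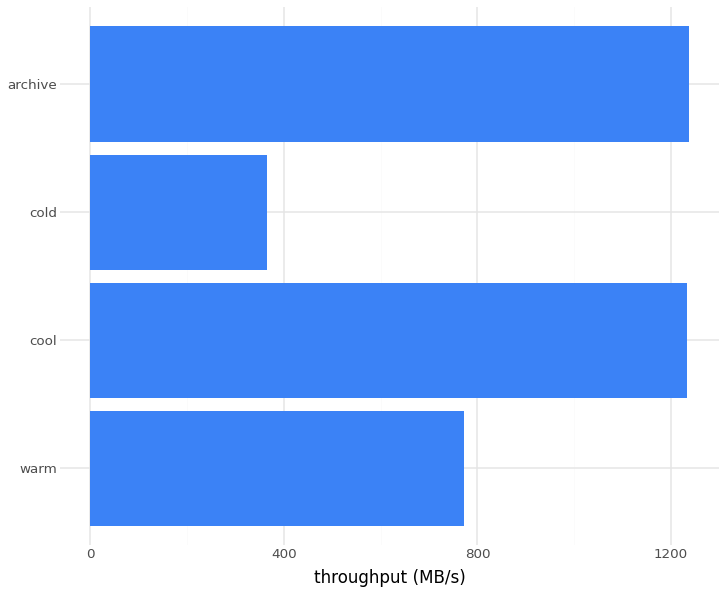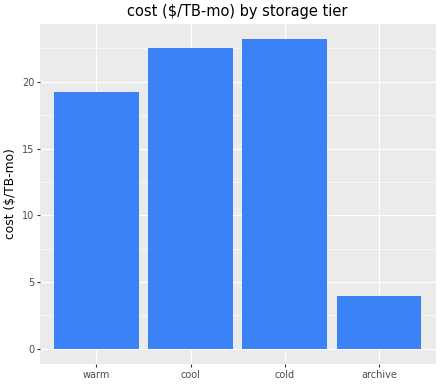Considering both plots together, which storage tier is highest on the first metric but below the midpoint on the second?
archive

Chart 2 median cost ($/TB-mo) ≈ 20; below-median storage tiers: warm, archive. Among those, archive has the highest throughput (MB/s) (≈ 1200).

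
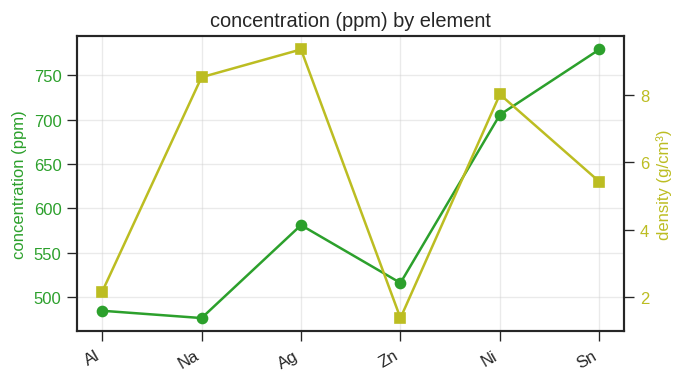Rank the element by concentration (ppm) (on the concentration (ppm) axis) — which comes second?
Top 3 (on the concentration (ppm) axis): Sn ≈ 800, Ni ≈ 700, Ag ≈ 600.

Ni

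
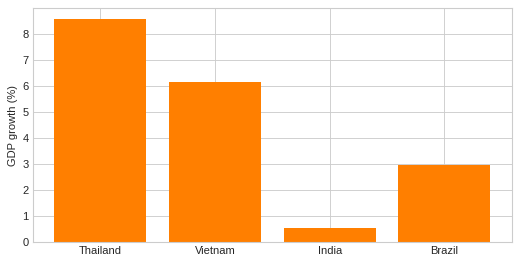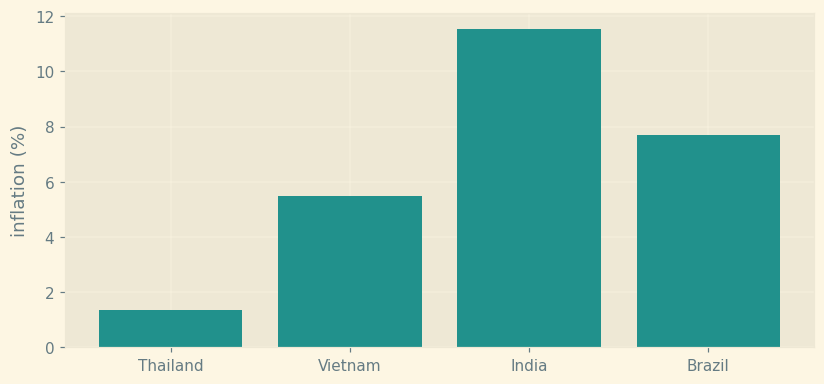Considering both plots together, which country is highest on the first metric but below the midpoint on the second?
Thailand

Chart 2 median inflation (%) ≈ 6; below-median countries: Thailand, Vietnam. Among those, Thailand has the highest GDP growth (%) (≈ 9).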